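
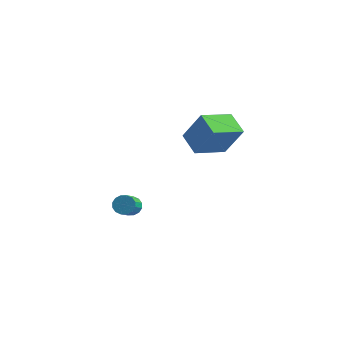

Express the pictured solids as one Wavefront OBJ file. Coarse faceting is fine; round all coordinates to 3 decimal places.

v 2.354 -0.67 3.656
v 3.427 -0.548 5.457
v 3.021 1.185 3.132
v 4.094 1.308 4.933
v 3.546 -1.288 2.987
v 4.619 -1.165 4.788
v 4.213 0.568 2.463
v 5.286 0.69 4.264
v -1.084 -0.678 -2.912
v -0.452 -0.496 -2.96
v -0.063 -1.639 -2.175
v -0.696 -1.822 -2.128
v -0.568 -0.342 -2.678
v -0.179 -1.485 -1.893
v -0.822 -0.278 -2.458
v -0.433 -1.421 -1.674
v -1.146 -0.321 -2.361
v -0.757 -1.464 -1.576
v -1.454 -0.46 -2.411
v -1.065 -1.603 -1.626
v -1.663 -0.658 -2.595
v -1.274 -1.801 -1.811
v -1.717 -0.861 -2.865
v -1.328 -2.004 -2.08
v -1.601 -1.015 -3.147
v -1.212 -2.158 -2.362
v -1.347 -1.079 -3.366
v -0.958 -2.222 -2.582
v -1.023 -1.036 -3.464
v -0.634 -2.179 -2.679
v -0.715 -0.897 -3.414
v -0.326 -2.04 -2.629
v -0.506 -0.699 -3.229
v -0.117 -1.842 -2.445
f 2 4 1
f 5 2 1
f 1 4 3
f 3 5 1
f 2 8 4
f 6 2 5
f 6 8 2
f 4 8 3
f 7 5 3
f 3 8 7
f 7 6 5
f 8 6 7
f 10 9 13
f 10 13 11
f 11 13 14
f 11 14 12
f 13 9 15
f 13 15 14
f 14 15 16
f 14 16 12
f 15 9 17
f 15 17 16
f 16 17 18
f 16 18 12
f 17 9 19
f 17 19 18
f 18 19 20
f 18 20 12
f 19 9 21
f 19 21 20
f 20 21 22
f 20 22 12
f 21 9 23
f 21 23 22
f 22 23 24
f 22 24 12
f 23 9 25
f 23 25 24
f 24 25 26
f 24 26 12
f 25 9 27
f 25 27 26
f 26 27 28
f 26 28 12
f 27 9 29
f 27 29 28
f 28 29 30
f 28 30 12
f 29 9 31
f 29 31 30
f 30 31 32
f 30 32 12
f 31 9 33
f 31 33 32
f 32 33 34
f 32 34 12
f 33 9 10
f 33 10 34
f 34 10 11
f 34 11 12



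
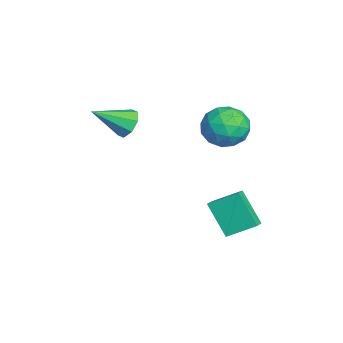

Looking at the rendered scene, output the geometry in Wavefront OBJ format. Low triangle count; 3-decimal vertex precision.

v -2.064 -1.064 1.514
v -1.218 -0.872 1.456
v -1.616 -2.716 2.586
v -1.504 -0.601 1.993
v -2.118 -0.602 2.249
v -2.701 -0.873 2.075
v -2.911 -1.256 1.572
v -2.624 -1.526 1.035
v -2.01 -1.526 0.779
v -1.427 -1.255 0.953
v -2.665 4.561 1.323
v -1.59 4.124 0.855
v -3.51 2.736 1.085
v -2.435 2.299 0.617
v -2.512 2.606 1.828
v -1.99 3.734 1.975
v -3.11 3.126 -0.035
v -2.588 4.254 0.112
v -1.865 3.237 0.016
v -1.495 2.916 1.167
v -3.605 3.944 0.773
v -3.235 3.623 1.924
v -2.053 4.502 1.11
v -3.047 2.358 0.83
v -3.092 2.538 1.542
v -2.46 2.281 1.267
v -2.288 4.273 1.768
v -1.656 4.016 1.493
v -2.198 3.124 2.065
v -3.444 2.844 0.447
v -2.812 2.587 0.172
v -2.64 4.579 0.673
v -2.008 4.322 0.398
v -2.902 3.736 -0.125
v -1.583 3.724 0.342
v -2.08 2.652 0.202
v -2.477 3.138 -0.181
v -2.17 3.801 -0.095
v -1.366 3.536 1.018
v -1.862 2.463 0.879
v -1.907 2.644 1.59
v -1.601 3.306 1.677
v -1.527 3.014 0.525
v -3.238 4.397 1.061
v -3.734 3.324 0.922
v -3.499 3.554 0.263
v -3.193 4.216 0.35
v -3.02 4.208 1.738
v -3.517 3.136 1.598
v -2.93 3.059 2.035
v -2.623 3.722 2.121
v -3.573 3.846 1.415
v 0.004 2.521 -2.636
v 0.13 3.911 -1.834
v -0.708 2.761 -2.94
v -0.582 4.151 -2.138
v 0.962 3.349 -4.222
v 1.088 4.739 -3.42
v 0.25 3.589 -4.526
v 0.376 4.979 -3.724
f 2 1 4
f 2 4 3
f 4 1 5
f 4 5 3
f 5 1 6
f 5 6 3
f 6 1 7
f 6 7 3
f 7 1 8
f 7 8 3
f 8 1 9
f 8 9 3
f 9 1 10
f 9 10 3
f 10 1 2
f 10 2 3
f 11 48 27
f 48 22 51
f 27 51 16
f 48 51 27
f 11 27 23
f 27 16 28
f 23 28 12
f 27 28 23
f 11 23 32
f 23 12 33
f 32 33 18
f 23 33 32
f 11 32 44
f 32 18 47
f 44 47 21
f 32 47 44
f 11 44 48
f 44 21 52
f 48 52 22
f 44 52 48
f 12 28 39
f 28 16 42
f 39 42 20
f 28 42 39
f 16 51 29
f 51 22 50
f 29 50 15
f 51 50 29
f 22 52 49
f 52 21 45
f 49 45 13
f 52 45 49
f 21 47 46
f 47 18 34
f 46 34 17
f 47 34 46
f 18 33 38
f 33 12 35
f 38 35 19
f 33 35 38
f 14 40 26
f 40 20 41
f 26 41 15
f 40 41 26
f 14 26 24
f 26 15 25
f 24 25 13
f 26 25 24
f 14 24 31
f 24 13 30
f 31 30 17
f 24 30 31
f 14 31 36
f 31 17 37
f 36 37 19
f 31 37 36
f 14 36 40
f 36 19 43
f 40 43 20
f 36 43 40
f 15 41 29
f 41 20 42
f 29 42 16
f 41 42 29
f 13 25 49
f 25 15 50
f 49 50 22
f 25 50 49
f 17 30 46
f 30 13 45
f 46 45 21
f 30 45 46
f 19 37 38
f 37 17 34
f 38 34 18
f 37 34 38
f 20 43 39
f 43 19 35
f 39 35 12
f 43 35 39
f 54 56 53
f 57 54 53
f 53 56 55
f 55 57 53
f 54 60 56
f 58 54 57
f 58 60 54
f 56 60 55
f 59 57 55
f 55 60 59
f 59 58 57
f 60 58 59



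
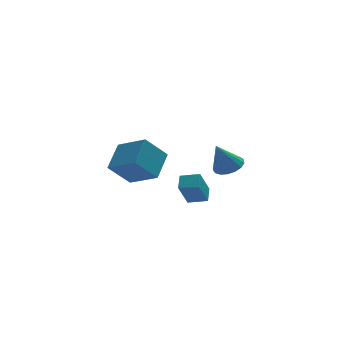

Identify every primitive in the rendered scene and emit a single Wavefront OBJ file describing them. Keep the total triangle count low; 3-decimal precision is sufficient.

v -2.856 -3.218 -3.973
v -3.469 -3.739 -2.637
v -2.574 -2.463 -3.55
v -3.187 -2.985 -2.213
v -1.973 -3.675 -3.747
v -2.586 -4.197 -2.41
v -1.691 -2.921 -3.323
v -2.304 -3.442 -1.987
v -3.151 1.47 -4.473
v -4.362 1.325 -3.176
v -4.252 2.852 -5.345
v -5.462 2.707 -4.048
v -2.278 2.773 -3.512
v -3.488 2.628 -2.215
v -3.378 4.155 -4.384
v -4.589 4.01 -3.087
v -0.448 -2.006 -2.303
v -0.018 -2.705 -2.179
v -1.152 -2.174 -0.797
v 0.22 -2.421 -2.037
v 0.305 -2.041 -1.955
v 0.217 -1.654 -1.953
v -0.023 -1.347 -2.031
v -0.361 -1.191 -2.171
v -0.718 -1.222 -2.341
v -1.014 -1.433 -2.503
v -1.18 -1.775 -2.619
v -1.178 -2.169 -2.662
v -1.01 -2.527 -2.623
v -0.712 -2.765 -2.511
v -0.354 -2.829 -2.35
f 2 4 1
f 5 2 1
f 1 4 3
f 3 5 1
f 2 8 4
f 6 2 5
f 6 8 2
f 4 8 3
f 7 5 3
f 3 8 7
f 7 6 5
f 8 6 7
f 10 12 9
f 13 10 9
f 9 12 11
f 11 13 9
f 10 16 12
f 14 10 13
f 14 16 10
f 12 16 11
f 15 13 11
f 11 16 15
f 15 14 13
f 16 14 15
f 18 17 20
f 18 20 19
f 20 17 21
f 20 21 19
f 21 17 22
f 21 22 19
f 22 17 23
f 22 23 19
f 23 17 24
f 23 24 19
f 24 17 25
f 24 25 19
f 25 17 26
f 25 26 19
f 26 17 27
f 26 27 19
f 27 17 28
f 27 28 19
f 28 17 29
f 28 29 19
f 29 17 30
f 29 30 19
f 30 17 31
f 30 31 19
f 31 17 18
f 31 18 19



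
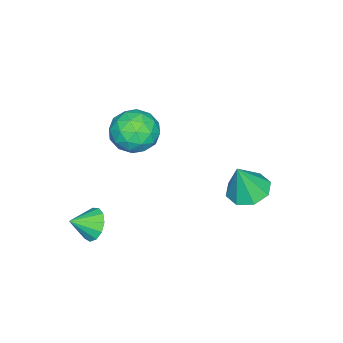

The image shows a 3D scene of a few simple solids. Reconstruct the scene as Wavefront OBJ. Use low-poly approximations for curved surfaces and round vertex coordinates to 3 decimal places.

v 0.716 -1.262 1.913
v 1.565 -1.45 2.486
v 1.175 -2.47 0.834
v 2.024 -2.658 1.407
v 1.082 -2.9 1.778
v 0.798 -2.153 2.445
v 1.942 -1.767 0.875
v 1.658 -1.02 1.542
v 2.322 -1.762 1.844
v 1.791 -2.462 2.402
v 0.949 -1.458 0.918
v 0.418 -2.158 1.476
v 1.1 -1.249 2.294
v 1.64 -2.671 1.026
v 1.086 -2.812 1.244
v 1.585 -2.923 1.58
v 0.649 -1.663 2.27
v 1.148 -1.773 2.607
v 0.865 -2.626 2.191
v 1.592 -2.147 0.713
v 2.091 -2.257 1.05
v 1.155 -0.997 1.74
v 1.654 -1.108 2.076
v 1.875 -1.294 1.129
v 2.044 -1.544 2.253
v 2.314 -2.254 1.619
v 2.266 -1.73 1.307
v 2.099 -1.291 1.699
v 1.732 -1.955 2.581
v 2.002 -2.666 1.947
v 1.448 -2.808 2.165
v 1.282 -2.368 2.557
v 2.177 -2.139 2.204
v 0.738 -1.254 1.373
v 1.008 -1.965 0.739
v 1.458 -1.552 0.763
v 1.292 -1.112 1.155
v 0.426 -1.666 1.701
v 0.696 -2.376 1.067
v 0.641 -2.629 1.621
v 0.474 -2.19 2.013
v 0.563 -1.781 1.116
v -1.595 1.463 -2.93
v -0.863 2.04 -3.054
v -1.105 1.177 -1.37
v -1.446 2.383 -2.809
v -2.116 2.187 -2.634
v -2.48 1.567 -2.634
v -2.326 0.885 -2.807
v -1.743 0.542 -3.052
v -1.073 0.739 -3.226
v -0.709 1.359 -3.227
v 2.994 -2.951 -3.084
v 3.584 -2.489 -3.3
v 3.686 -3.589 -2.556
v 3.437 -2.331 -2.916
v 3.149 -2.37 -2.587
v 2.812 -2.594 -2.415
v 2.533 -2.931 -2.455
v 2.4 -3.274 -2.695
v 2.455 -3.514 -3.059
v 2.682 -3.576 -3.431
v 3.007 -3.439 -3.692
v 3.328 -3.147 -3.761
v 3.544 -2.793 -3.614
f 1 38 17
f 38 12 41
f 17 41 6
f 38 41 17
f 1 17 13
f 17 6 18
f 13 18 2
f 17 18 13
f 1 13 22
f 13 2 23
f 22 23 8
f 13 23 22
f 1 22 34
f 22 8 37
f 34 37 11
f 22 37 34
f 1 34 38
f 34 11 42
f 38 42 12
f 34 42 38
f 2 18 29
f 18 6 32
f 29 32 10
f 18 32 29
f 6 41 19
f 41 12 40
f 19 40 5
f 41 40 19
f 12 42 39
f 42 11 35
f 39 35 3
f 42 35 39
f 11 37 36
f 37 8 24
f 36 24 7
f 37 24 36
f 8 23 28
f 23 2 25
f 28 25 9
f 23 25 28
f 4 30 16
f 30 10 31
f 16 31 5
f 30 31 16
f 4 16 14
f 16 5 15
f 14 15 3
f 16 15 14
f 4 14 21
f 14 3 20
f 21 20 7
f 14 20 21
f 4 21 26
f 21 7 27
f 26 27 9
f 21 27 26
f 4 26 30
f 26 9 33
f 30 33 10
f 26 33 30
f 5 31 19
f 31 10 32
f 19 32 6
f 31 32 19
f 3 15 39
f 15 5 40
f 39 40 12
f 15 40 39
f 7 20 36
f 20 3 35
f 36 35 11
f 20 35 36
f 9 27 28
f 27 7 24
f 28 24 8
f 27 24 28
f 10 33 29
f 33 9 25
f 29 25 2
f 33 25 29
f 44 43 46
f 44 46 45
f 46 43 47
f 46 47 45
f 47 43 48
f 47 48 45
f 48 43 49
f 48 49 45
f 49 43 50
f 49 50 45
f 50 43 51
f 50 51 45
f 51 43 52
f 51 52 45
f 52 43 44
f 52 44 45
f 54 53 56
f 54 56 55
f 56 53 57
f 56 57 55
f 57 53 58
f 57 58 55
f 58 53 59
f 58 59 55
f 59 53 60
f 59 60 55
f 60 53 61
f 60 61 55
f 61 53 62
f 61 62 55
f 62 53 63
f 62 63 55
f 63 53 64
f 63 64 55
f 64 53 65
f 64 65 55
f 65 53 54
f 65 54 55



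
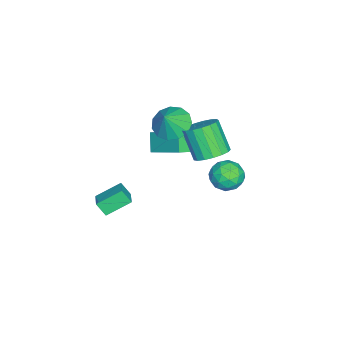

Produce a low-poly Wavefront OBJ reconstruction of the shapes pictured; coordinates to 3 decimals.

v 2.611 -1.804 1.848
v 2.55 -2.283 2.511
v 3.501 -1.477 2.165
v 3.441 -1.957 2.828
v 3.239 -2.843 1.152
v 3.179 -3.323 1.815
v 4.13 -2.517 1.469
v 4.069 -2.996 2.132
v -1.333 2.643 0.713
v -0.45 2.452 0.911
v -1.67 1.188 0.809
v -0.787 0.997 1.007
v -1.31 1.452 1.619
v -1.102 2.352 1.56
v -1.018 1.288 0.16
v -0.81 2.188 0.101
v -0.255 1.615 0.57
v -0.436 1.716 1.471
v -1.684 1.924 0.249
v -1.865 2.025 1.15
v -0.862 2.676 0.803
v -1.258 0.964 0.917
v -1.565 1.232 1.276
v -1.046 1.12 1.393
v -1.245 2.617 1.185
v -0.726 2.504 1.301
v -1.232 1.917 1.718
v -1.394 1.136 0.419
v -0.875 1.023 0.535
v -1.074 2.52 0.327
v -0.555 2.408 0.444
v -0.888 1.723 0.002
v -0.228 2.071 0.719
v -0.426 1.215 0.776
v -0.562 1.387 0.278
v -0.44 1.915 0.243
v -0.334 2.131 1.249
v -0.532 1.275 1.306
v -0.84 1.543 1.666
v -0.718 2.072 1.631
v -0.22 1.638 1.049
v -1.588 2.365 0.414
v -1.786 1.509 0.471
v -1.402 1.568 0.089
v -1.28 2.097 0.054
v -1.694 2.425 0.944
v -1.892 1.569 1.001
v -1.68 1.725 1.477
v -1.558 2.253 1.442
v -1.9 2.002 0.671
v -2.978 -2.555 1.409
v -2.258 -0.913 2.444
v -3.729 -1.948 0.97
v -3.008 -0.307 2.005
v -2.272 -2.313 0.535
v -1.551 -0.672 1.57
v -3.022 -1.707 0.096
v -2.302 -0.065 1.131
v -2.192 -1.229 3.115
v -1.467 -0.659 2.704
v -1.448 -1.391 4.205
v -1.808 -0.303 2.99
v -2.27 -0.242 3.316
v -2.708 -0.494 3.577
v -2.983 -0.979 3.693
v -3.006 -1.543 3.624
v -2.771 -2.008 3.394
v -2.353 -2.225 3.076
v -1.883 -2.126 2.77
v -1.512 -1.742 2.573
v -1.357 -1.195 2.549
v -1.623 0.937 1.75
v -0.841 0.441 1.84
v -1.515 -0.352 3.32
v -2.297 0.143 3.23
v -0.761 0.811 2.074
v -1.435 0.017 3.555
v -0.878 1.209 2.235
v -1.552 0.416 3.715
v -1.166 1.545 2.284
v -1.839 0.752 3.765
v -1.558 1.742 2.211
v -2.232 0.948 3.691
v -1.966 1.754 2.032
v -2.639 0.96 3.513
v -2.295 1.579 1.788
v -2.968 0.785 3.269
v -2.47 1.257 1.536
v -3.143 0.463 3.017
v -2.451 0.861 1.333
v -3.125 0.068 2.813
v -2.243 0.483 1.225
v -2.916 -0.31 2.705
v -1.892 0.209 1.237
v -2.566 -0.585 2.718
v -1.48 0.101 1.367
v -2.154 -0.692 2.848
v -1.101 0.185 1.584
v -1.775 -0.608 3.065
f 2 4 1
f 5 2 1
f 1 4 3
f 3 5 1
f 2 8 4
f 6 2 5
f 6 8 2
f 4 8 3
f 7 5 3
f 3 8 7
f 7 6 5
f 8 6 7
f 9 46 25
f 46 20 49
f 25 49 14
f 46 49 25
f 9 25 21
f 25 14 26
f 21 26 10
f 25 26 21
f 9 21 30
f 21 10 31
f 30 31 16
f 21 31 30
f 9 30 42
f 30 16 45
f 42 45 19
f 30 45 42
f 9 42 46
f 42 19 50
f 46 50 20
f 42 50 46
f 10 26 37
f 26 14 40
f 37 40 18
f 26 40 37
f 14 49 27
f 49 20 48
f 27 48 13
f 49 48 27
f 20 50 47
f 50 19 43
f 47 43 11
f 50 43 47
f 19 45 44
f 45 16 32
f 44 32 15
f 45 32 44
f 16 31 36
f 31 10 33
f 36 33 17
f 31 33 36
f 12 38 24
f 38 18 39
f 24 39 13
f 38 39 24
f 12 24 22
f 24 13 23
f 22 23 11
f 24 23 22
f 12 22 29
f 22 11 28
f 29 28 15
f 22 28 29
f 12 29 34
f 29 15 35
f 34 35 17
f 29 35 34
f 12 34 38
f 34 17 41
f 38 41 18
f 34 41 38
f 13 39 27
f 39 18 40
f 27 40 14
f 39 40 27
f 11 23 47
f 23 13 48
f 47 48 20
f 23 48 47
f 15 28 44
f 28 11 43
f 44 43 19
f 28 43 44
f 17 35 36
f 35 15 32
f 36 32 16
f 35 32 36
f 18 41 37
f 41 17 33
f 37 33 10
f 41 33 37
f 52 54 51
f 55 52 51
f 51 54 53
f 53 55 51
f 52 58 54
f 56 52 55
f 56 58 52
f 54 58 53
f 57 55 53
f 53 58 57
f 57 56 55
f 58 56 57
f 60 59 62
f 60 62 61
f 62 59 63
f 62 63 61
f 63 59 64
f 63 64 61
f 64 59 65
f 64 65 61
f 65 59 66
f 65 66 61
f 66 59 67
f 66 67 61
f 67 59 68
f 67 68 61
f 68 59 69
f 68 69 61
f 69 59 70
f 69 70 61
f 70 59 71
f 70 71 61
f 71 59 60
f 71 60 61
f 73 72 76
f 73 76 74
f 74 76 77
f 74 77 75
f 76 72 78
f 76 78 77
f 77 78 79
f 77 79 75
f 78 72 80
f 78 80 79
f 79 80 81
f 79 81 75
f 80 72 82
f 80 82 81
f 81 82 83
f 81 83 75
f 82 72 84
f 82 84 83
f 83 84 85
f 83 85 75
f 84 72 86
f 84 86 85
f 85 86 87
f 85 87 75
f 86 72 88
f 86 88 87
f 87 88 89
f 87 89 75
f 88 72 90
f 88 90 89
f 89 90 91
f 89 91 75
f 90 72 92
f 90 92 91
f 91 92 93
f 91 93 75
f 92 72 94
f 92 94 93
f 93 94 95
f 93 95 75
f 94 72 96
f 94 96 95
f 95 96 97
f 95 97 75
f 96 72 98
f 96 98 97
f 97 98 99
f 97 99 75
f 98 72 73
f 98 73 99
f 99 73 74
f 99 74 75



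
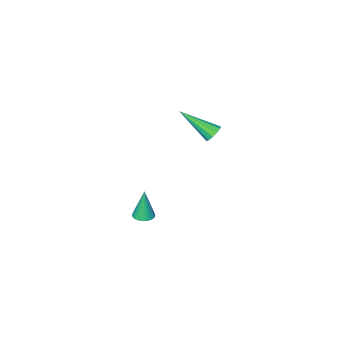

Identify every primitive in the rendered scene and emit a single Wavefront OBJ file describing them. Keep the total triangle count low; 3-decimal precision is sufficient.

v 1.165 4.047 3.327
v 1.637 4.101 3.012
v 2.175 2.573 4.593
v 1.66 4.318 3.248
v 1.525 4.45 3.508
v 1.276 4.453 3.711
v 0.992 4.328 3.792
v 0.762 4.113 3.726
v 0.661 3.878 3.533
v 0.719 3.696 3.274
v 0.918 3.626 3.033
v 1.196 3.689 2.885
v 1.464 3.866 2.877
v 3.428 1.178 -3.854
v 3.785 1.658 -3.826
v 3.332 1.142 -2.006
v 3.574 1.759 -3.835
v 3.341 1.771 -3.847
v 3.121 1.693 -3.86
v 2.947 1.536 -3.872
v 2.847 1.325 -3.881
v 2.835 1.091 -3.886
v 2.913 0.871 -3.886
v 3.07 0.697 -3.881
v 3.281 0.596 -3.872
v 3.514 0.584 -3.86
v 3.735 0.662 -3.848
v 3.908 0.819 -3.836
v 4.009 1.03 -3.826
v 4.021 1.264 -3.821
v 3.942 1.484 -3.821
f 2 1 4
f 2 4 3
f 4 1 5
f 4 5 3
f 5 1 6
f 5 6 3
f 6 1 7
f 6 7 3
f 7 1 8
f 7 8 3
f 8 1 9
f 8 9 3
f 9 1 10
f 9 10 3
f 10 1 11
f 10 11 3
f 11 1 12
f 11 12 3
f 12 1 13
f 12 13 3
f 13 1 2
f 13 2 3
f 15 14 17
f 15 17 16
f 17 14 18
f 17 18 16
f 18 14 19
f 18 19 16
f 19 14 20
f 19 20 16
f 20 14 21
f 20 21 16
f 21 14 22
f 21 22 16
f 22 14 23
f 22 23 16
f 23 14 24
f 23 24 16
f 24 14 25
f 24 25 16
f 25 14 26
f 25 26 16
f 26 14 27
f 26 27 16
f 27 14 28
f 27 28 16
f 28 14 29
f 28 29 16
f 29 14 30
f 29 30 16
f 30 14 31
f 30 31 16
f 31 14 15
f 31 15 16



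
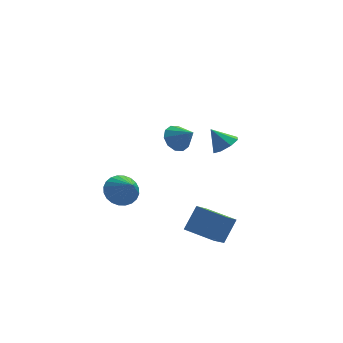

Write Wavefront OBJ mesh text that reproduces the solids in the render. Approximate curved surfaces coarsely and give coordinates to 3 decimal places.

v 3.886 -0.373 0.648
v 4.491 -0.7 1.197
v 3.154 0.093 1.732
v 4.625 -0.066 1.014
v 4.326 0.388 0.617
v 3.769 0.396 0.237
v 3.281 -0.047 0.098
v 3.148 -0.681 0.281
v 3.447 -1.135 0.678
v 4.004 -1.143 1.058
v 3.128 -3.448 -5.195
v 2.306 -4.525 -4.135
v 1.757 -2.169 -4.959
v 0.935 -3.246 -3.899
v 3.965 -2.794 -3.881
v 3.143 -3.871 -2.821
v 2.594 -1.515 -3.645
v 1.772 -2.592 -2.585
v 0.626 -2.871 3.131
v 1.257 -2.248 3.206
v 1.334 -3.689 3.989
v 0.883 -2.159 3.599
v 0.41 -2.342 3.813
v 0.021 -2.728 3.767
v -0.138 -3.168 3.478
v -0.004 -3.495 3.056
v 0.37 -3.584 2.663
v 0.843 -3.4 2.449
v 1.232 -3.015 2.495
v 1.39 -2.575 2.784
v -1.44 2.54 -4.239
v -0.946 1.953 -5.014
v -1.02 1.26 -3.001
v -0.625 2.194 -4.874
v -0.427 2.487 -4.638
v -0.384 2.789 -4.341
v -0.502 3.052 -4.029
v -0.762 3.238 -3.748
v -1.126 3.317 -3.543
v -1.538 3.278 -3.443
v -1.935 3.127 -3.465
v -2.256 2.886 -3.605
v -2.454 2.592 -3.841
v -2.497 2.291 -4.138
v -2.379 2.027 -4.45
v -2.119 1.842 -4.73
v -1.755 1.762 -4.936
v -1.343 1.802 -5.035
f 2 1 4
f 2 4 3
f 4 1 5
f 4 5 3
f 5 1 6
f 5 6 3
f 6 1 7
f 6 7 3
f 7 1 8
f 7 8 3
f 8 1 9
f 8 9 3
f 9 1 10
f 9 10 3
f 10 1 2
f 10 2 3
f 12 14 11
f 15 12 11
f 11 14 13
f 13 15 11
f 12 18 14
f 16 12 15
f 16 18 12
f 14 18 13
f 17 15 13
f 13 18 17
f 17 16 15
f 18 16 17
f 20 19 22
f 20 22 21
f 22 19 23
f 22 23 21
f 23 19 24
f 23 24 21
f 24 19 25
f 24 25 21
f 25 19 26
f 25 26 21
f 26 19 27
f 26 27 21
f 27 19 28
f 27 28 21
f 28 19 29
f 28 29 21
f 29 19 30
f 29 30 21
f 30 19 20
f 30 20 21
f 32 31 34
f 32 34 33
f 34 31 35
f 34 35 33
f 35 31 36
f 35 36 33
f 36 31 37
f 36 37 33
f 37 31 38
f 37 38 33
f 38 31 39
f 38 39 33
f 39 31 40
f 39 40 33
f 40 31 41
f 40 41 33
f 41 31 42
f 41 42 33
f 42 31 43
f 42 43 33
f 43 31 44
f 43 44 33
f 44 31 45
f 44 45 33
f 45 31 46
f 45 46 33
f 46 31 47
f 46 47 33
f 47 31 48
f 47 48 33
f 48 31 32
f 48 32 33



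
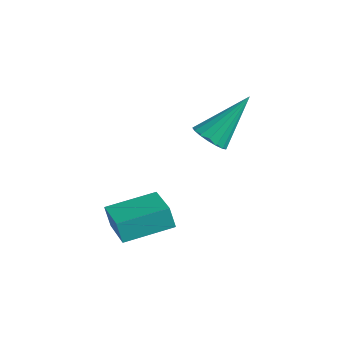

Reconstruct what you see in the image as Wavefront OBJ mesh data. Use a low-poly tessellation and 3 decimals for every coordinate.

v 1.844 -0.402 1.69
v 2.209 -0.017 1.249
v 2.156 1.042 3.21
v 1.899 0.091 1.21
v 1.577 0.086 1.281
v 1.315 -0.031 1.446
v 1.175 -0.233 1.667
v 1.188 -0.473 1.892
v 1.351 -0.698 2.072
v 1.627 -0.854 2.164
v 1.953 -0.907 2.147
v 2.253 -0.844 2.025
v 2.46 -0.68 1.827
v 2.526 -0.452 1.597
v 2.435 -0.213 1.389
v 0.746 -3.663 -1.638
v 0.493 -3.706 -0.838
v 1.405 -2.026 -1.344
v 1.153 -2.068 -0.544
v 2.127 -4.292 -1.236
v 1.875 -4.334 -0.436
v 2.787 -2.654 -0.942
v 2.534 -2.697 -0.142
f 2 1 4
f 2 4 3
f 4 1 5
f 4 5 3
f 5 1 6
f 5 6 3
f 6 1 7
f 6 7 3
f 7 1 8
f 7 8 3
f 8 1 9
f 8 9 3
f 9 1 10
f 9 10 3
f 10 1 11
f 10 11 3
f 11 1 12
f 11 12 3
f 12 1 13
f 12 13 3
f 13 1 14
f 13 14 3
f 14 1 15
f 14 15 3
f 15 1 2
f 15 2 3
f 17 19 16
f 20 17 16
f 16 19 18
f 18 20 16
f 17 23 19
f 21 17 20
f 21 23 17
f 19 23 18
f 22 20 18
f 18 23 22
f 22 21 20
f 23 21 22



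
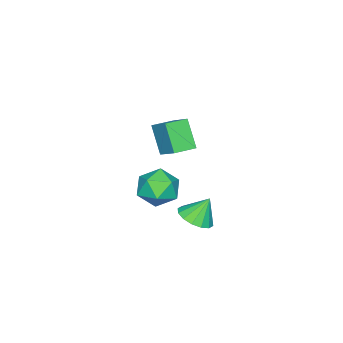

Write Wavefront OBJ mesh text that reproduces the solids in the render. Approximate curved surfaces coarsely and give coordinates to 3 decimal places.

v -2.952 -4.284 0.941
v -2.359 -3.025 1.9
v -4.162 -3.647 0.853
v -3.568 -2.388 1.812
v -2.332 -3.332 -0.692
v -1.738 -2.073 0.267
v -3.541 -2.695 -0.78
v -2.948 -1.436 0.179
v 3.471 1.355 1.366
v 4.51 0.843 1.813
v 2.47 -0.343 1.747
v 3.509 -0.855 2.194
v 2.954 0.065 2.815
v 3.573 1.114 2.579
v 3.407 -0.614 0.981
v 4.026 0.435 0.745
v 4.47 -0.374 1.574
v 4.19 0.046 2.708
v 2.79 0.454 0.852
v 2.51 0.874 1.986
v 2.421 1.791 -0.574
v 3.09 1.179 -0.064
v 1.899 2.309 0.734
v 3.355 1.642 -0.141
v 3.37 2.144 -0.334
v 3.13 2.552 -0.591
v 2.701 2.756 -0.843
v 2.197 2.702 -1.024
v 1.753 2.404 -1.083
v 1.488 1.941 -1.006
v 1.473 1.439 -0.814
v 1.712 1.031 -0.556
v 2.142 0.827 -0.304
v 2.646 0.881 -0.124
f 2 4 1
f 5 2 1
f 1 4 3
f 3 5 1
f 2 8 4
f 6 2 5
f 6 8 2
f 4 8 3
f 7 5 3
f 3 8 7
f 7 6 5
f 8 6 7
f 9 20 14
f 9 14 10
f 9 10 16
f 9 16 19
f 9 19 20
f 10 14 18
f 14 20 13
f 20 19 11
f 19 16 15
f 16 10 17
f 12 18 13
f 12 13 11
f 12 11 15
f 12 15 17
f 12 17 18
f 13 18 14
f 11 13 20
f 15 11 19
f 17 15 16
f 18 17 10
f 22 21 24
f 22 24 23
f 24 21 25
f 24 25 23
f 25 21 26
f 25 26 23
f 26 21 27
f 26 27 23
f 27 21 28
f 27 28 23
f 28 21 29
f 28 29 23
f 29 21 30
f 29 30 23
f 30 21 31
f 30 31 23
f 31 21 32
f 31 32 23
f 32 21 33
f 32 33 23
f 33 21 34
f 33 34 23
f 34 21 22
f 34 22 23



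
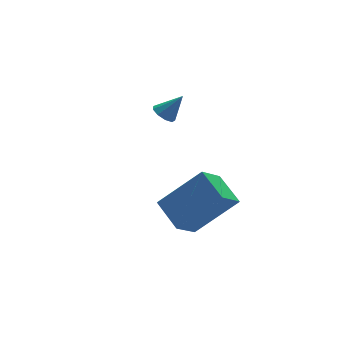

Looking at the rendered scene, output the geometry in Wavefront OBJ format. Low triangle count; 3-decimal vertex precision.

v 1.804 0.526 2.385
v 2.227 0.643 2.088
v 2.496 0.334 3.295
v 2.1 0.943 2.247
v 1.835 1.048 2.471
v 1.555 0.908 2.654
v 1.392 0.59 2.712
v 1.421 0.242 2.616
v 1.629 0.026 2.412
v 1.919 0.044 2.195
v 2.155 0.288 2.067
v -0.073 -4.618 0.1
v 1.489 -5.044 1.559
v -0.232 -3.319 0.649
v 1.33 -3.744 2.109
v 0.87 -4.136 -0.769
v 2.432 -4.561 0.691
v 0.711 -2.836 -0.219
v 2.273 -3.262 1.24
f 2 1 4
f 2 4 3
f 4 1 5
f 4 5 3
f 5 1 6
f 5 6 3
f 6 1 7
f 6 7 3
f 7 1 8
f 7 8 3
f 8 1 9
f 8 9 3
f 9 1 10
f 9 10 3
f 10 1 11
f 10 11 3
f 11 1 2
f 11 2 3
f 13 15 12
f 16 13 12
f 12 15 14
f 14 16 12
f 13 19 15
f 17 13 16
f 17 19 13
f 15 19 14
f 18 16 14
f 14 19 18
f 18 17 16
f 19 17 18



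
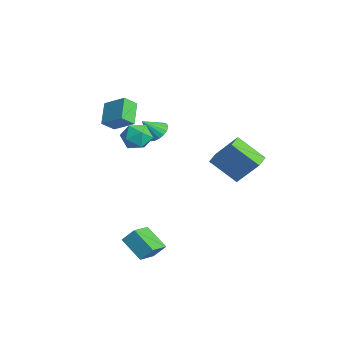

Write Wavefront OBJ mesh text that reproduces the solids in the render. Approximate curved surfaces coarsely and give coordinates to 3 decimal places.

v -2.167 0.728 1.521
v -1.795 1.223 2.027
v -2.413 -0.148 2.559
v -2.133 1.335 2.041
v -2.478 1.326 1.952
v -2.761 1.199 1.778
v -2.926 0.978 1.553
v -2.942 0.708 1.321
v -2.803 0.442 1.129
v -2.539 0.232 1.015
v -2.201 0.121 1.001
v -1.857 0.13 1.09
v -1.574 0.257 1.264
v -1.408 0.478 1.49
v -1.393 0.748 1.721
v -1.531 1.014 1.913
v 0.88 -1.519 4.528
v 1.586 -1.395 3.832
v 0.434 -2.905 3.828
v 1.14 -2.781 3.132
v 1.399 -2.981 4.076
v 1.675 -2.124 4.508
v 0.345 -2.176 3.152
v 0.621 -1.319 3.584
v 1.255 -1.801 2.981
v 1.906 -2.299 3.552
v 0.114 -2.001 4.108
v 0.765 -2.499 4.679
v 1.491 4.411 -1.069
v 0.194 3.304 0.24
v 2.449 5.323 0.652
v 1.152 4.215 1.961
v 2.208 3.605 -1.041
v 0.911 2.497 0.268
v 3.166 4.516 0.68
v 1.869 3.409 1.989
v 3.892 -2.561 -4.258
v 2.498 -3.018 -3.36
v 4.177 -1.922 -3.489
v 2.784 -2.379 -2.591
v 4.756 -3.801 -3.549
v 3.363 -4.258 -2.651
v 5.042 -3.162 -2.78
v 3.648 -3.619 -1.882
v -3.883 -1.046 3.039
v -3.881 -1.848 3.748
v -2.771 -0.283 3.901
v -2.77 -1.085 4.61
v -2.71 -1.795 2.19
v -2.709 -2.597 2.899
v -1.599 -1.032 3.052
v -1.597 -1.834 3.761
f 2 1 4
f 2 4 3
f 4 1 5
f 4 5 3
f 5 1 6
f 5 6 3
f 6 1 7
f 6 7 3
f 7 1 8
f 7 8 3
f 8 1 9
f 8 9 3
f 9 1 10
f 9 10 3
f 10 1 11
f 10 11 3
f 11 1 12
f 11 12 3
f 12 1 13
f 12 13 3
f 13 1 14
f 13 14 3
f 14 1 15
f 14 15 3
f 15 1 16
f 15 16 3
f 16 1 2
f 16 2 3
f 17 28 22
f 17 22 18
f 17 18 24
f 17 24 27
f 17 27 28
f 18 22 26
f 22 28 21
f 28 27 19
f 27 24 23
f 24 18 25
f 20 26 21
f 20 21 19
f 20 19 23
f 20 23 25
f 20 25 26
f 21 26 22
f 19 21 28
f 23 19 27
f 25 23 24
f 26 25 18
f 30 32 29
f 33 30 29
f 29 32 31
f 31 33 29
f 30 36 32
f 34 30 33
f 34 36 30
f 32 36 31
f 35 33 31
f 31 36 35
f 35 34 33
f 36 34 35
f 38 40 37
f 41 38 37
f 37 40 39
f 39 41 37
f 38 44 40
f 42 38 41
f 42 44 38
f 40 44 39
f 43 41 39
f 39 44 43
f 43 42 41
f 44 42 43
f 46 48 45
f 49 46 45
f 45 48 47
f 47 49 45
f 46 52 48
f 50 46 49
f 50 52 46
f 48 52 47
f 51 49 47
f 47 52 51
f 51 50 49
f 52 50 51



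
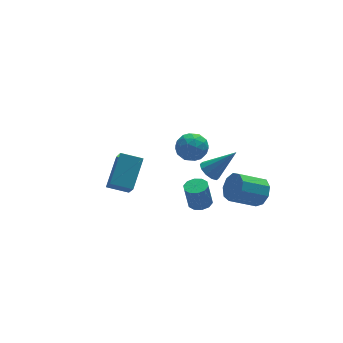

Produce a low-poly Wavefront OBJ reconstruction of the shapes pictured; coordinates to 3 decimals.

v 4.367 -3.692 0.885
v 4.762 -4.097 1.573
v 3.267 -4.073 2.443
v 2.873 -3.668 1.755
v 4.806 -3.492 1.633
v 3.311 -3.469 2.503
v 4.646 -2.981 1.344
v 3.151 -2.958 2.214
v 4.355 -2.803 0.839
v 2.86 -2.78 1.71
v 4.07 -3.04 0.357
v 2.575 -3.017 1.227
v 3.924 -3.582 0.121
v 2.429 -3.559 0.991
v 3.986 -4.175 0.243
v 2.491 -4.152 1.113
v 4.226 -4.542 0.665
v 2.731 -4.519 1.535
v 4.532 -4.511 1.19
v 3.038 -4.488 2.06
v 2.819 3.94 -0.032
v 3.653 4.177 -0.528
v 2.647 2.623 -0.952
v 3.481 2.86 -1.448
v 3.533 2.566 -0.494
v 3.639 3.38 0.074
v 2.661 3.42 -1.554
v 2.767 4.234 -0.986
v 3.555 3.856 -1.468
v 4.094 3.328 -0.813
v 2.206 3.472 -0.667
v 2.745 2.944 -0.012
v 3.251 4.174 -0.199
v 3.049 2.626 -1.281
v 3.079 2.453 -0.72
v 3.57 2.592 -1.012
v 3.243 3.706 0.155
v 3.733 3.845 -0.137
v 3.663 2.898 -0.117
v 2.567 2.955 -1.343
v 3.057 3.094 -1.635
v 2.73 4.208 -0.468
v 3.221 4.347 -0.76
v 2.637 3.902 -1.363
v 3.684 4.125 -1.043
v 3.583 3.35 -1.584
v 3.101 3.679 -1.647
v 3.163 4.158 -1.312
v 4.001 3.815 -0.658
v 3.9 3.04 -1.199
v 3.93 2.868 -0.639
v 3.993 3.346 -0.305
v 3.943 3.626 -1.211
v 2.4 3.76 -0.281
v 2.299 2.985 -0.822
v 2.307 3.454 -1.175
v 2.37 3.932 -0.841
v 2.717 3.45 0.104
v 2.616 2.675 -0.437
v 3.137 2.642 -0.168
v 3.199 3.121 0.167
v 2.357 3.174 -0.269
v -2.625 0.744 -0.386
v -2.767 -0.49 0.971
v -1.639 2.005 0.862
v -1.78 0.771 2.22
v -1.52 0.229 -0.74
v -1.661 -1.005 0.618
v -0.533 1.49 0.509
v -0.675 0.256 1.866
v 1.962 -1.309 -1.31
v 2.629 -1.238 -1.2
v 2.385 -1.2 0.259
v 1.718 -1.271 0.15
v 2.462 -0.854 -1.238
v 2.218 -0.816 0.221
v 2.104 -0.644 -1.303
v 1.86 -0.606 0.156
v 1.692 -0.688 -1.371
v 1.448 -0.65 0.088
v 1.383 -0.969 -1.415
v 1.139 -0.931 0.044
v 1.295 -1.38 -1.419
v 1.051 -1.342 0.04
v 1.462 -1.764 -1.381
v 1.218 -1.726 0.078
v 1.82 -1.974 -1.316
v 1.576 -1.936 0.143
v 2.232 -1.93 -1.248
v 1.988 -1.892 0.211
v 2.541 -1.649 -1.204
v 2.297 -1.611 0.255
v 2.083 -2.333 2.161
v 2.477 -1.823 1.914
v 3.417 -2.667 3.599
v 2.21 -1.656 2.201
v 1.894 -1.746 2.473
v 1.65 -2.061 2.626
v 1.572 -2.48 2.601
v 1.688 -2.842 2.409
v 1.955 -3.01 2.122
v 2.271 -2.919 1.85
v 2.515 -2.604 1.697
v 2.593 -2.186 1.721
f 2 1 5
f 2 5 3
f 3 5 6
f 3 6 4
f 5 1 7
f 5 7 6
f 6 7 8
f 6 8 4
f 7 1 9
f 7 9 8
f 8 9 10
f 8 10 4
f 9 1 11
f 9 11 10
f 10 11 12
f 10 12 4
f 11 1 13
f 11 13 12
f 12 13 14
f 12 14 4
f 13 1 15
f 13 15 14
f 14 15 16
f 14 16 4
f 15 1 17
f 15 17 16
f 16 17 18
f 16 18 4
f 17 1 19
f 17 19 18
f 18 19 20
f 18 20 4
f 19 1 2
f 19 2 20
f 20 2 3
f 20 3 4
f 21 58 37
f 58 32 61
f 37 61 26
f 58 61 37
f 21 37 33
f 37 26 38
f 33 38 22
f 37 38 33
f 21 33 42
f 33 22 43
f 42 43 28
f 33 43 42
f 21 42 54
f 42 28 57
f 54 57 31
f 42 57 54
f 21 54 58
f 54 31 62
f 58 62 32
f 54 62 58
f 22 38 49
f 38 26 52
f 49 52 30
f 38 52 49
f 26 61 39
f 61 32 60
f 39 60 25
f 61 60 39
f 32 62 59
f 62 31 55
f 59 55 23
f 62 55 59
f 31 57 56
f 57 28 44
f 56 44 27
f 57 44 56
f 28 43 48
f 43 22 45
f 48 45 29
f 43 45 48
f 24 50 36
f 50 30 51
f 36 51 25
f 50 51 36
f 24 36 34
f 36 25 35
f 34 35 23
f 36 35 34
f 24 34 41
f 34 23 40
f 41 40 27
f 34 40 41
f 24 41 46
f 41 27 47
f 46 47 29
f 41 47 46
f 24 46 50
f 46 29 53
f 50 53 30
f 46 53 50
f 25 51 39
f 51 30 52
f 39 52 26
f 51 52 39
f 23 35 59
f 35 25 60
f 59 60 32
f 35 60 59
f 27 40 56
f 40 23 55
f 56 55 31
f 40 55 56
f 29 47 48
f 47 27 44
f 48 44 28
f 47 44 48
f 30 53 49
f 53 29 45
f 49 45 22
f 53 45 49
f 64 66 63
f 67 64 63
f 63 66 65
f 65 67 63
f 64 70 66
f 68 64 67
f 68 70 64
f 66 70 65
f 69 67 65
f 65 70 69
f 69 68 67
f 70 68 69
f 72 71 75
f 72 75 73
f 73 75 76
f 73 76 74
f 75 71 77
f 75 77 76
f 76 77 78
f 76 78 74
f 77 71 79
f 77 79 78
f 78 79 80
f 78 80 74
f 79 71 81
f 79 81 80
f 80 81 82
f 80 82 74
f 81 71 83
f 81 83 82
f 82 83 84
f 82 84 74
f 83 71 85
f 83 85 84
f 84 85 86
f 84 86 74
f 85 71 87
f 85 87 86
f 86 87 88
f 86 88 74
f 87 71 89
f 87 89 88
f 88 89 90
f 88 90 74
f 89 71 91
f 89 91 90
f 90 91 92
f 90 92 74
f 91 71 72
f 91 72 92
f 92 72 73
f 92 73 74
f 94 93 96
f 94 96 95
f 96 93 97
f 96 97 95
f 97 93 98
f 97 98 95
f 98 93 99
f 98 99 95
f 99 93 100
f 99 100 95
f 100 93 101
f 100 101 95
f 101 93 102
f 101 102 95
f 102 93 103
f 102 103 95
f 103 93 104
f 103 104 95
f 104 93 94
f 104 94 95



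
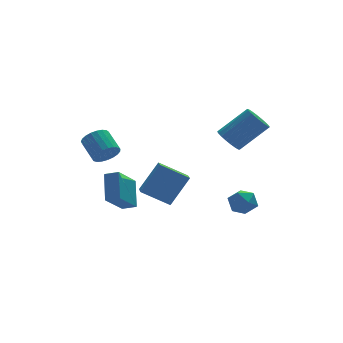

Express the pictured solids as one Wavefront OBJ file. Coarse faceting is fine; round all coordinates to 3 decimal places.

v 1.59 -2.552 -0.579
v 2.211 -2.339 -1.071
v 2.149 -3.741 -0.389
v 2.77 -3.528 -0.881
v 2.685 -3.168 -0.149
v 2.339 -2.433 -0.267
v 2.021 -3.647 -1.193
v 1.675 -2.912 -1.311
v 2.477 -3.016 -1.451
v 2.887 -2.719 -0.806
v 1.473 -3.361 -0.654
v 1.883 -3.064 -0.009
v -2.89 2.397 -2.319
v -2.46 3.614 -1.138
v -1.632 3.291 -3.699
v -1.202 4.508 -2.517
v -2.278 1.932 -2.063
v -1.848 3.149 -0.881
v -1.02 2.826 -3.442
v -0.59 4.043 -2.261
v 2.218 -1.219 2.648
v 2.731 -0.958 2.121
v 4.234 -1.16 3.486
v 3.722 -1.421 4.012
v 2.627 -0.667 2.279
v 4.13 -0.868 3.643
v 2.442 -0.485 2.51
v 3.945 -0.686 3.874
v 2.213 -0.449 2.768
v 3.716 -0.65 4.132
v 1.985 -0.565 3.002
v 3.488 -0.766 4.366
v 1.803 -0.811 3.166
v 3.306 -1.012 4.53
v 1.703 -1.137 3.228
v 3.206 -1.339 4.592
v 1.706 -1.48 3.174
v 3.209 -1.682 4.539
v 1.81 -1.772 3.017
v 3.313 -1.973 4.381
v 1.995 -1.954 2.786
v 3.498 -2.155 4.15
v 2.224 -1.99 2.528
v 3.727 -2.191 3.892
v 2.452 -1.874 2.294
v 3.955 -2.075 3.658
v 2.634 -1.628 2.13
v 4.137 -1.829 3.494
v 2.734 -1.301 2.068
v 4.237 -1.503 3.432
v -2.026 -0.237 -0.546
v -0.901 -0.019 0.995
v -1.717 0.711 -0.906
v -0.592 0.929 0.635
v -0.748 -0.969 -1.375
v 0.377 -0.751 0.166
v -0.439 -0.021 -1.735
v 0.686 0.197 -0.194
v -3.079 1.587 1.4
v -2.403 1.83 1.152
v -2.565 2.996 1.851
v -3.241 2.753 2.1
v -2.598 1.937 0.927
v -2.76 3.104 1.627
v -2.876 1.984 0.785
v -3.038 3.151 1.484
v -3.189 1.962 0.749
v -3.351 3.129 1.448
v -3.483 1.875 0.825
v -3.646 3.042 1.525
v -3.708 1.739 1.001
v -3.87 2.905 1.701
v -3.823 1.576 1.246
v -3.985 2.742 1.946
v -3.81 1.415 1.518
v -3.972 2.581 2.217
v -3.67 1.283 1.769
v -3.832 2.45 2.468
v -3.428 1.205 1.956
v -3.591 2.371 2.656
v -3.126 1.192 2.048
v -3.288 2.358 2.747
v -2.816 1.247 2.027
v -2.978 2.414 2.727
v -2.551 1.361 1.898
v -2.713 2.528 2.598
v -2.377 1.515 1.683
v -2.539 2.681 2.383
v -2.325 1.68 1.419
v -2.487 2.847 2.119
f 1 12 6
f 1 6 2
f 1 2 8
f 1 8 11
f 1 11 12
f 2 6 10
f 6 12 5
f 12 11 3
f 11 8 7
f 8 2 9
f 4 10 5
f 4 5 3
f 4 3 7
f 4 7 9
f 4 9 10
f 5 10 6
f 3 5 12
f 7 3 11
f 9 7 8
f 10 9 2
f 14 16 13
f 17 14 13
f 13 16 15
f 15 17 13
f 14 20 16
f 18 14 17
f 18 20 14
f 16 20 15
f 19 17 15
f 15 20 19
f 19 18 17
f 20 18 19
f 22 21 25
f 22 25 23
f 23 25 26
f 23 26 24
f 25 21 27
f 25 27 26
f 26 27 28
f 26 28 24
f 27 21 29
f 27 29 28
f 28 29 30
f 28 30 24
f 29 21 31
f 29 31 30
f 30 31 32
f 30 32 24
f 31 21 33
f 31 33 32
f 32 33 34
f 32 34 24
f 33 21 35
f 33 35 34
f 34 35 36
f 34 36 24
f 35 21 37
f 35 37 36
f 36 37 38
f 36 38 24
f 37 21 39
f 37 39 38
f 38 39 40
f 38 40 24
f 39 21 41
f 39 41 40
f 40 41 42
f 40 42 24
f 41 21 43
f 41 43 42
f 42 43 44
f 42 44 24
f 43 21 45
f 43 45 44
f 44 45 46
f 44 46 24
f 45 21 47
f 45 47 46
f 46 47 48
f 46 48 24
f 47 21 49
f 47 49 48
f 48 49 50
f 48 50 24
f 49 21 22
f 49 22 50
f 50 22 23
f 50 23 24
f 52 54 51
f 55 52 51
f 51 54 53
f 53 55 51
f 52 58 54
f 56 52 55
f 56 58 52
f 54 58 53
f 57 55 53
f 53 58 57
f 57 56 55
f 58 56 57
f 60 59 63
f 60 63 61
f 61 63 64
f 61 64 62
f 63 59 65
f 63 65 64
f 64 65 66
f 64 66 62
f 65 59 67
f 65 67 66
f 66 67 68
f 66 68 62
f 67 59 69
f 67 69 68
f 68 69 70
f 68 70 62
f 69 59 71
f 69 71 70
f 70 71 72
f 70 72 62
f 71 59 73
f 71 73 72
f 72 73 74
f 72 74 62
f 73 59 75
f 73 75 74
f 74 75 76
f 74 76 62
f 75 59 77
f 75 77 76
f 76 77 78
f 76 78 62
f 77 59 79
f 77 79 78
f 78 79 80
f 78 80 62
f 79 59 81
f 79 81 80
f 80 81 82
f 80 82 62
f 81 59 83
f 81 83 82
f 82 83 84
f 82 84 62
f 83 59 85
f 83 85 84
f 84 85 86
f 84 86 62
f 85 59 87
f 85 87 86
f 86 87 88
f 86 88 62
f 87 59 89
f 87 89 88
f 88 89 90
f 88 90 62
f 89 59 60
f 89 60 90
f 90 60 61
f 90 61 62



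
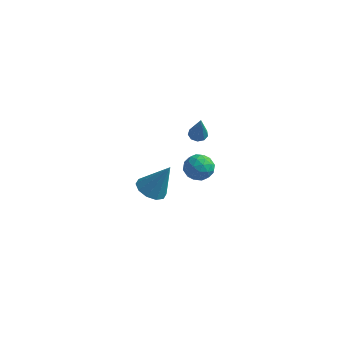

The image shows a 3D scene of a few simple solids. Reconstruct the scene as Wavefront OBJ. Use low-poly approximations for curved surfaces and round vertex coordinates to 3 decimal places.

v -0.179 3.916 -1.921
v 0.283 4.624 -2.177
v 1.037 3.236 -1.603
v 1.499 3.944 -1.859
v 1.007 3.979 -1.127
v 0.256 4.399 -1.323
v 1.064 3.461 -2.457
v 0.313 3.881 -2.653
v 1.052 4.342 -2.508
v 1.016 4.663 -1.686
v 0.304 3.197 -2.094
v 0.268 3.518 -1.272
v -0.055 4.33 -2.076
v 1.375 3.53 -1.704
v 1.086 3.551 -1.273
v 1.357 3.967 -1.423
v -0.071 4.198 -1.575
v 0.201 4.614 -1.725
v 0.626 4.235 -1.108
v 1.119 3.246 -2.055
v 1.391 3.662 -2.205
v -0.037 3.893 -2.357
v 0.234 4.309 -2.507
v 0.694 3.625 -2.672
v 0.669 4.58 -2.422
v 1.384 4.18 -2.235
v 1.128 3.896 -2.587
v 0.686 4.143 -2.702
v 0.648 4.769 -1.938
v 1.363 4.369 -1.752
v 1.074 4.39 -1.321
v 0.632 4.637 -1.437
v 1.1 4.603 -2.133
v -0.043 3.491 -2.028
v 0.672 3.091 -1.842
v 0.688 3.223 -2.343
v 0.246 3.47 -2.459
v -0.064 3.68 -1.545
v 0.651 3.28 -1.358
v 0.634 3.717 -1.078
v 0.192 3.964 -1.193
v 0.22 3.257 -1.647
v 1.553 1.983 2.414
v 1.858 2.386 2.48
v 2.007 1.377 4.026
v 1.538 2.459 2.598
v 1.225 2.308 2.629
v 1.065 2.006 2.561
v 1.134 1.693 2.424
v 1.399 1.515 2.282
v 1.736 1.556 2.203
v 1.987 1.797 2.222
v 2.036 2.125 2.332
v 1.396 -2.764 1.55
v 2.145 -2.906 1.198
v 2.244 -2.396 3.21
v 2.035 -2.402 1.143
v 1.68 -2.036 1.243
v 1.217 -1.948 1.46
v 0.822 -2.172 1.712
v 0.646 -2.622 1.902
v 0.757 -3.127 1.957
v 1.111 -3.492 1.857
v 1.574 -3.58 1.64
v 1.969 -3.356 1.388
f 1 38 17
f 38 12 41
f 17 41 6
f 38 41 17
f 1 17 13
f 17 6 18
f 13 18 2
f 17 18 13
f 1 13 22
f 13 2 23
f 22 23 8
f 13 23 22
f 1 22 34
f 22 8 37
f 34 37 11
f 22 37 34
f 1 34 38
f 34 11 42
f 38 42 12
f 34 42 38
f 2 18 29
f 18 6 32
f 29 32 10
f 18 32 29
f 6 41 19
f 41 12 40
f 19 40 5
f 41 40 19
f 12 42 39
f 42 11 35
f 39 35 3
f 42 35 39
f 11 37 36
f 37 8 24
f 36 24 7
f 37 24 36
f 8 23 28
f 23 2 25
f 28 25 9
f 23 25 28
f 4 30 16
f 30 10 31
f 16 31 5
f 30 31 16
f 4 16 14
f 16 5 15
f 14 15 3
f 16 15 14
f 4 14 21
f 14 3 20
f 21 20 7
f 14 20 21
f 4 21 26
f 21 7 27
f 26 27 9
f 21 27 26
f 4 26 30
f 26 9 33
f 30 33 10
f 26 33 30
f 5 31 19
f 31 10 32
f 19 32 6
f 31 32 19
f 3 15 39
f 15 5 40
f 39 40 12
f 15 40 39
f 7 20 36
f 20 3 35
f 36 35 11
f 20 35 36
f 9 27 28
f 27 7 24
f 28 24 8
f 27 24 28
f 10 33 29
f 33 9 25
f 29 25 2
f 33 25 29
f 44 43 46
f 44 46 45
f 46 43 47
f 46 47 45
f 47 43 48
f 47 48 45
f 48 43 49
f 48 49 45
f 49 43 50
f 49 50 45
f 50 43 51
f 50 51 45
f 51 43 52
f 51 52 45
f 52 43 53
f 52 53 45
f 53 43 44
f 53 44 45
f 55 54 57
f 55 57 56
f 57 54 58
f 57 58 56
f 58 54 59
f 58 59 56
f 59 54 60
f 59 60 56
f 60 54 61
f 60 61 56
f 61 54 62
f 61 62 56
f 62 54 63
f 62 63 56
f 63 54 64
f 63 64 56
f 64 54 65
f 64 65 56
f 65 54 55
f 65 55 56



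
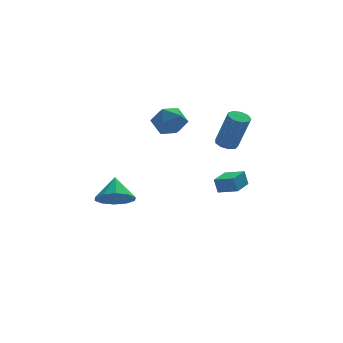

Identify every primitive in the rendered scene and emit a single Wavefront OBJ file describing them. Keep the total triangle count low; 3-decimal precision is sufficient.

v -1.808 0.898 -1.783
v -1.111 1.404 -2.401
v -1.592 1.902 -0.717
v -1.705 1.655 -2.517
v -2.338 1.616 -2.353
v -2.769 1.303 -1.971
v -2.832 0.835 -1.517
v -2.504 0.391 -1.164
v -1.91 0.141 -1.048
v -1.277 0.179 -1.212
v -0.846 0.492 -1.594
v -0.783 0.96 -2.048
v 2.912 -4.763 0.742
v 2.757 -4.609 1.532
v 2.115 -4.122 0.461
v 1.96 -3.969 1.252
v 3.72 -3.771 0.708
v 3.565 -3.618 1.499
v 2.923 -3.131 0.428
v 2.768 -2.977 1.218
v 3.643 -0.132 1.949
v 3.985 -0.592 1.741
v 4.48 -1.128 3.742
v 4.137 -0.668 3.951
v 4.216 -0.246 1.777
v 4.711 -0.783 3.778
v 4.179 0.153 1.893
v 4.674 -0.384 3.894
v 3.891 0.419 2.036
v 4.386 -0.118 4.037
v 3.487 0.427 2.138
v 3.981 -0.109 4.139
v 3.155 0.174 2.152
v 3.65 -0.363 4.153
v 3.052 -0.222 2.071
v 3.547 -0.759 4.072
v 3.225 -0.576 1.934
v 3.72 -1.112 3.935
v 3.593 -0.722 1.803
v 4.088 -1.258 3.804
v 1.108 3.474 3.042
v 1.93 3.431 2.44
v 0.89 1.849 2.86
v 1.712 1.806 2.258
v 1.819 2 3.253
v 1.954 3.005 3.366
v 0.866 2.275 1.934
v 1.001 3.28 2.047
v 1.78 2.69 1.755
v 2.369 2.52 2.57
v 0.451 2.76 2.73
v 1.04 2.59 3.545
f 2 1 4
f 2 4 3
f 4 1 5
f 4 5 3
f 5 1 6
f 5 6 3
f 6 1 7
f 6 7 3
f 7 1 8
f 7 8 3
f 8 1 9
f 8 9 3
f 9 1 10
f 9 10 3
f 10 1 11
f 10 11 3
f 11 1 12
f 11 12 3
f 12 1 2
f 12 2 3
f 14 16 13
f 17 14 13
f 13 16 15
f 15 17 13
f 14 20 16
f 18 14 17
f 18 20 14
f 16 20 15
f 19 17 15
f 15 20 19
f 19 18 17
f 20 18 19
f 22 21 25
f 22 25 23
f 23 25 26
f 23 26 24
f 25 21 27
f 25 27 26
f 26 27 28
f 26 28 24
f 27 21 29
f 27 29 28
f 28 29 30
f 28 30 24
f 29 21 31
f 29 31 30
f 30 31 32
f 30 32 24
f 31 21 33
f 31 33 32
f 32 33 34
f 32 34 24
f 33 21 35
f 33 35 34
f 34 35 36
f 34 36 24
f 35 21 37
f 35 37 36
f 36 37 38
f 36 38 24
f 37 21 39
f 37 39 38
f 38 39 40
f 38 40 24
f 39 21 22
f 39 22 40
f 40 22 23
f 40 23 24
f 41 52 46
f 41 46 42
f 41 42 48
f 41 48 51
f 41 51 52
f 42 46 50
f 46 52 45
f 52 51 43
f 51 48 47
f 48 42 49
f 44 50 45
f 44 45 43
f 44 43 47
f 44 47 49
f 44 49 50
f 45 50 46
f 43 45 52
f 47 43 51
f 49 47 48
f 50 49 42



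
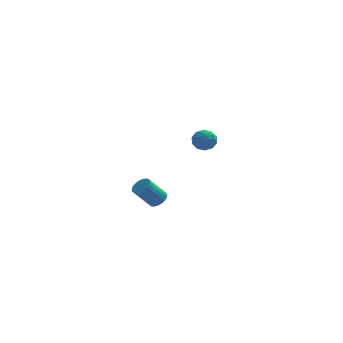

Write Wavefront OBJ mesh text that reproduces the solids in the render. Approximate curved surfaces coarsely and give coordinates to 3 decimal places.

v 3.872 2.919 -3.354
v 4.316 2.455 -3.463
v 3.344 2.265 -2.717
v 3.788 1.801 -2.826
v 3.948 2.331 -2.482
v 4.274 2.735 -2.876
v 3.386 1.985 -3.304
v 3.712 2.389 -3.698
v 4.016 1.878 -3.432
v 4.364 2.091 -2.924
v 3.296 2.629 -3.256
v 3.644 2.842 -2.748
v 4.14 2.745 -3.464
v 3.52 1.975 -2.716
v 3.614 2.287 -2.514
v 3.875 2.014 -2.578
v 4.116 2.909 -3.119
v 4.377 2.637 -3.183
v 4.161 2.563 -2.607
v 3.283 2.083 -2.997
v 3.544 1.811 -3.061
v 3.785 2.706 -3.602
v 4.046 2.433 -3.666
v 3.499 2.157 -3.573
v 4.225 2.132 -3.51
v 3.915 1.748 -3.136
v 3.678 1.856 -3.417
v 3.87 2.094 -3.648
v 4.429 2.258 -3.212
v 4.119 1.873 -2.837
v 4.213 2.185 -2.635
v 4.405 2.423 -2.867
v 4.253 1.919 -3.194
v 3.541 2.847 -3.343
v 3.231 2.462 -2.968
v 3.255 2.297 -3.313
v 3.447 2.535 -3.545
v 3.745 2.972 -3.044
v 3.435 2.588 -2.67
v 3.79 2.626 -2.532
v 3.982 2.864 -2.763
v 3.407 2.801 -2.986
v 2.03 -3.835 -3.93
v 2.253 -3.487 -3.648
v 1.533 -3.818 -2.669
v 1.31 -4.165 -2.95
v 2.094 -3.381 -3.73
v 1.374 -3.712 -2.75
v 1.924 -3.353 -3.846
v 1.204 -3.684 -2.866
v 1.772 -3.409 -3.976
v 1.052 -3.74 -2.996
v 1.664 -3.538 -4.099
v 0.944 -3.869 -3.119
v 1.62 -3.719 -4.192
v 0.9 -4.05 -3.212
v 1.647 -3.919 -4.24
v 0.927 -4.25 -3.26
v 1.74 -4.105 -4.234
v 1.02 -4.436 -3.255
v 1.883 -4.244 -4.176
v 1.163 -4.575 -3.196
v 2.052 -4.313 -4.075
v 1.332 -4.643 -3.096
v 2.217 -4.298 -3.949
v 1.496 -4.629 -2.97
v 2.349 -4.204 -3.82
v 1.629 -4.534 -2.84
v 2.426 -4.045 -3.71
v 1.706 -4.376 -2.73
v 2.435 -3.851 -3.637
v 1.715 -4.181 -2.658
v 2.374 -3.653 -3.616
v 1.654 -3.984 -2.636
f 1 38 17
f 38 12 41
f 17 41 6
f 38 41 17
f 1 17 13
f 17 6 18
f 13 18 2
f 17 18 13
f 1 13 22
f 13 2 23
f 22 23 8
f 13 23 22
f 1 22 34
f 22 8 37
f 34 37 11
f 22 37 34
f 1 34 38
f 34 11 42
f 38 42 12
f 34 42 38
f 2 18 29
f 18 6 32
f 29 32 10
f 18 32 29
f 6 41 19
f 41 12 40
f 19 40 5
f 41 40 19
f 12 42 39
f 42 11 35
f 39 35 3
f 42 35 39
f 11 37 36
f 37 8 24
f 36 24 7
f 37 24 36
f 8 23 28
f 23 2 25
f 28 25 9
f 23 25 28
f 4 30 16
f 30 10 31
f 16 31 5
f 30 31 16
f 4 16 14
f 16 5 15
f 14 15 3
f 16 15 14
f 4 14 21
f 14 3 20
f 21 20 7
f 14 20 21
f 4 21 26
f 21 7 27
f 26 27 9
f 21 27 26
f 4 26 30
f 26 9 33
f 30 33 10
f 26 33 30
f 5 31 19
f 31 10 32
f 19 32 6
f 31 32 19
f 3 15 39
f 15 5 40
f 39 40 12
f 15 40 39
f 7 20 36
f 20 3 35
f 36 35 11
f 20 35 36
f 9 27 28
f 27 7 24
f 28 24 8
f 27 24 28
f 10 33 29
f 33 9 25
f 29 25 2
f 33 25 29
f 44 43 47
f 44 47 45
f 45 47 48
f 45 48 46
f 47 43 49
f 47 49 48
f 48 49 50
f 48 50 46
f 49 43 51
f 49 51 50
f 50 51 52
f 50 52 46
f 51 43 53
f 51 53 52
f 52 53 54
f 52 54 46
f 53 43 55
f 53 55 54
f 54 55 56
f 54 56 46
f 55 43 57
f 55 57 56
f 56 57 58
f 56 58 46
f 57 43 59
f 57 59 58
f 58 59 60
f 58 60 46
f 59 43 61
f 59 61 60
f 60 61 62
f 60 62 46
f 61 43 63
f 61 63 62
f 62 63 64
f 62 64 46
f 63 43 65
f 63 65 64
f 64 65 66
f 64 66 46
f 65 43 67
f 65 67 66
f 66 67 68
f 66 68 46
f 67 43 69
f 67 69 68
f 68 69 70
f 68 70 46
f 69 43 71
f 69 71 70
f 70 71 72
f 70 72 46
f 71 43 73
f 71 73 72
f 72 73 74
f 72 74 46
f 73 43 44
f 73 44 74
f 74 44 45
f 74 45 46



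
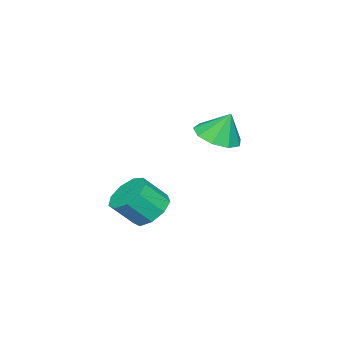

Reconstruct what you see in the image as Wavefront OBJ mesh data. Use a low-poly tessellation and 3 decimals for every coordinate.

v 0.257 -0.861 -3.331
v 0.647 -1.371 -3.919
v 1.234 -2.008 -2.976
v 0.843 -1.499 -2.389
v 0.985 -0.894 -3.806
v 1.571 -1.531 -2.864
v 0.982 -0.402 -3.472
v 1.568 -1.039 -2.529
v 0.64 -0.125 -3.072
v 1.226 -0.762 -2.129
v 0.118 -0.192 -2.793
v 0.705 -0.829 -1.85
v -0.338 -0.573 -2.766
v 0.248 -1.21 -1.823
v -0.517 -1.089 -3.004
v 0.07 -1.726 -2.061
v -0.333 -1.498 -3.395
v 0.254 -2.135 -2.452
v 0.127 -1.61 -3.756
v 0.713 -2.247 -2.813
v -3.413 -0.343 -0.932
v -2.509 -0.051 -0.95
v -3.547 0.143 0.212
v -2.897 0.411 -1.192
v -3.526 0.521 -1.312
v -4.102 0.227 -1.254
v -4.356 -0.334 -1.046
v -4.169 -0.899 -0.784
v -3.628 -1.203 -0.592
v -2.986 -1.105 -0.559
v -2.545 -0.65 -0.7
f 2 1 5
f 2 5 3
f 3 5 6
f 3 6 4
f 5 1 7
f 5 7 6
f 6 7 8
f 6 8 4
f 7 1 9
f 7 9 8
f 8 9 10
f 8 10 4
f 9 1 11
f 9 11 10
f 10 11 12
f 10 12 4
f 11 1 13
f 11 13 12
f 12 13 14
f 12 14 4
f 13 1 15
f 13 15 14
f 14 15 16
f 14 16 4
f 15 1 17
f 15 17 16
f 16 17 18
f 16 18 4
f 17 1 19
f 17 19 18
f 18 19 20
f 18 20 4
f 19 1 2
f 19 2 20
f 20 2 3
f 20 3 4
f 22 21 24
f 22 24 23
f 24 21 25
f 24 25 23
f 25 21 26
f 25 26 23
f 26 21 27
f 26 27 23
f 27 21 28
f 27 28 23
f 28 21 29
f 28 29 23
f 29 21 30
f 29 30 23
f 30 21 31
f 30 31 23
f 31 21 22
f 31 22 23



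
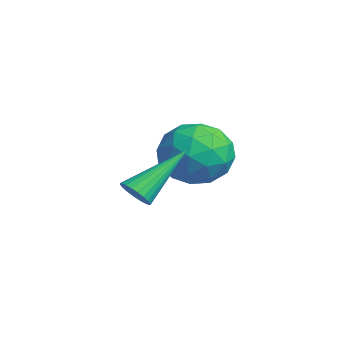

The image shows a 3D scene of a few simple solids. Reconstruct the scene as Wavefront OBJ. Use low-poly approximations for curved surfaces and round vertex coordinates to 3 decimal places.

v 2.419 -0.264 -1.619
v 2.772 -0.467 -1.235
v 1.941 1.404 -0.301
v 2.905 -0.337 -1.351
v 2.963 -0.197 -1.508
v 2.939 -0.067 -1.682
v 2.835 0.034 -1.846
v 2.668 0.088 -1.976
v 2.463 0.089 -2.051
v 2.251 0.037 -2.061
v 2.065 -0.062 -2.004
v 1.933 -0.191 -1.888
v 1.874 -0.332 -1.731
v 1.899 -0.462 -1.557
v 2.002 -0.562 -1.393
v 2.169 -0.617 -1.263
v 2.374 -0.618 -1.188
v 2.586 -0.566 -1.178
v -1.797 2.561 -1.519
v -1.076 3.383 -0.955
v -0.184 1.617 -2.205
v 0.537 2.439 -1.641
v -0.119 1.638 -0.976
v -1.115 2.221 -0.553
v -0.145 2.779 -2.607
v -1.141 3.362 -2.184
v -0.055 3.518 -1.628
v -0.039 2.813 -0.62
v -1.221 2.187 -2.54
v -1.205 1.482 -1.532
v -1.578 3.055 -1.177
v 0.318 1.945 -1.983
v -0.067 1.474 -1.592
v 0.356 1.958 -1.261
v -1.601 2.372 -0.94
v -1.178 2.855 -0.609
v -0.615 1.829 -0.621
v -0.082 2.145 -2.551
v 0.341 2.628 -2.22
v -1.616 3.042 -1.899
v -1.193 3.526 -1.568
v -0.645 3.171 -2.539
v -0.554 3.617 -1.241
v 0.394 3.062 -1.644
v -0.007 3.262 -2.212
v -0.592 3.605 -1.963
v -0.545 3.203 -0.648
v 0.403 2.648 -1.052
v 0.018 2.177 -0.661
v -0.568 2.52 -0.412
v 0.056 3.282 -1.044
v -1.663 2.352 -2.108
v -0.715 1.797 -2.512
v -0.692 2.48 -2.748
v -1.278 2.823 -2.499
v -1.654 1.938 -1.516
v -0.706 1.383 -1.919
v -0.668 1.395 -1.197
v -1.253 1.738 -0.948
v -1.316 1.718 -2.116
f 2 1 4
f 2 4 3
f 4 1 5
f 4 5 3
f 5 1 6
f 5 6 3
f 6 1 7
f 6 7 3
f 7 1 8
f 7 8 3
f 8 1 9
f 8 9 3
f 9 1 10
f 9 10 3
f 10 1 11
f 10 11 3
f 11 1 12
f 11 12 3
f 12 1 13
f 12 13 3
f 13 1 14
f 13 14 3
f 14 1 15
f 14 15 3
f 15 1 16
f 15 16 3
f 16 1 17
f 16 17 3
f 17 1 18
f 17 18 3
f 18 1 2
f 18 2 3
f 19 56 35
f 56 30 59
f 35 59 24
f 56 59 35
f 19 35 31
f 35 24 36
f 31 36 20
f 35 36 31
f 19 31 40
f 31 20 41
f 40 41 26
f 31 41 40
f 19 40 52
f 40 26 55
f 52 55 29
f 40 55 52
f 19 52 56
f 52 29 60
f 56 60 30
f 52 60 56
f 20 36 47
f 36 24 50
f 47 50 28
f 36 50 47
f 24 59 37
f 59 30 58
f 37 58 23
f 59 58 37
f 30 60 57
f 60 29 53
f 57 53 21
f 60 53 57
f 29 55 54
f 55 26 42
f 54 42 25
f 55 42 54
f 26 41 46
f 41 20 43
f 46 43 27
f 41 43 46
f 22 48 34
f 48 28 49
f 34 49 23
f 48 49 34
f 22 34 32
f 34 23 33
f 32 33 21
f 34 33 32
f 22 32 39
f 32 21 38
f 39 38 25
f 32 38 39
f 22 39 44
f 39 25 45
f 44 45 27
f 39 45 44
f 22 44 48
f 44 27 51
f 48 51 28
f 44 51 48
f 23 49 37
f 49 28 50
f 37 50 24
f 49 50 37
f 21 33 57
f 33 23 58
f 57 58 30
f 33 58 57
f 25 38 54
f 38 21 53
f 54 53 29
f 38 53 54
f 27 45 46
f 45 25 42
f 46 42 26
f 45 42 46
f 28 51 47
f 51 27 43
f 47 43 20
f 51 43 47



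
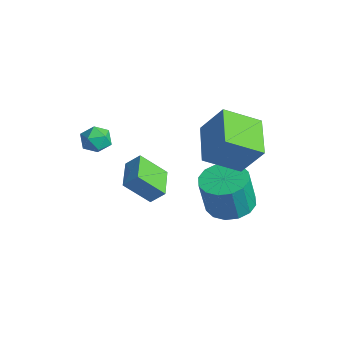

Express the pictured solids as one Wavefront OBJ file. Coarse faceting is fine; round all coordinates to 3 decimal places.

v 0.301 1.077 -4.465
v 1.341 1.362 -4.416
v 1.359 0.989 -2.645
v 0.319 0.703 -2.695
v 1.057 1.833 -4.314
v 1.075 1.459 -2.543
v 0.57 2.101 -4.252
v 0.588 1.727 -2.481
v 0.011 2.094 -4.248
v 0.029 1.721 -2.477
v -0.47 1.815 -4.302
v -0.452 1.442 -2.531
v -0.745 1.338 -4.4
v -0.727 0.965 -2.629
v -0.739 0.791 -4.515
v -0.721 0.418 -2.744
v -0.455 0.321 -4.617
v -0.437 -0.053 -2.846
v 0.032 0.053 -4.679
v 0.05 -0.321 -2.908
v 0.591 0.059 -4.683
v 0.609 -0.314 -2.912
v 1.072 0.338 -4.629
v 1.09 -0.035 -2.858
v 1.347 0.815 -4.531
v 1.365 0.442 -2.76
v -1.902 -3.36 0.473
v -1.399 -3.509 -0.013
v -2.281 -4.451 0.413
v -1.778 -4.6 -0.073
v -1.593 -4.467 0.605
v -1.358 -3.793 0.642
v -2.322 -4.167 -0.242
v -2.087 -3.493 -0.205
v -1.658 -4.008 -0.455
v -1.208 -4.193 0.069
v -2.472 -3.767 0.331
v -2.022 -3.952 0.855
v 0.061 1.548 -0.691
v -0.486 0.051 0.229
v 0.807 2.153 0.735
v 0.261 0.656 1.656
v 1.719 0.644 -1.176
v 1.173 -0.853 -0.255
v 2.466 1.249 0.251
v 1.919 -0.248 1.171
v -1.129 -1.917 -4.145
v -1.651 -2.91 -3.018
v -2.391 -1.1 -4.011
v -2.913 -2.093 -2.884
v -0.747 -1.427 -3.536
v -1.269 -2.42 -2.409
v -2.009 -0.61 -3.402
v -2.531 -1.603 -2.275
f 2 1 5
f 2 5 3
f 3 5 6
f 3 6 4
f 5 1 7
f 5 7 6
f 6 7 8
f 6 8 4
f 7 1 9
f 7 9 8
f 8 9 10
f 8 10 4
f 9 1 11
f 9 11 10
f 10 11 12
f 10 12 4
f 11 1 13
f 11 13 12
f 12 13 14
f 12 14 4
f 13 1 15
f 13 15 14
f 14 15 16
f 14 16 4
f 15 1 17
f 15 17 16
f 16 17 18
f 16 18 4
f 17 1 19
f 17 19 18
f 18 19 20
f 18 20 4
f 19 1 21
f 19 21 20
f 20 21 22
f 20 22 4
f 21 1 23
f 21 23 22
f 22 23 24
f 22 24 4
f 23 1 25
f 23 25 24
f 24 25 26
f 24 26 4
f 25 1 2
f 25 2 26
f 26 2 3
f 26 3 4
f 27 38 32
f 27 32 28
f 27 28 34
f 27 34 37
f 27 37 38
f 28 32 36
f 32 38 31
f 38 37 29
f 37 34 33
f 34 28 35
f 30 36 31
f 30 31 29
f 30 29 33
f 30 33 35
f 30 35 36
f 31 36 32
f 29 31 38
f 33 29 37
f 35 33 34
f 36 35 28
f 40 42 39
f 43 40 39
f 39 42 41
f 41 43 39
f 40 46 42
f 44 40 43
f 44 46 40
f 42 46 41
f 45 43 41
f 41 46 45
f 45 44 43
f 46 44 45
f 48 50 47
f 51 48 47
f 47 50 49
f 49 51 47
f 48 54 50
f 52 48 51
f 52 54 48
f 50 54 49
f 53 51 49
f 49 54 53
f 53 52 51
f 54 52 53



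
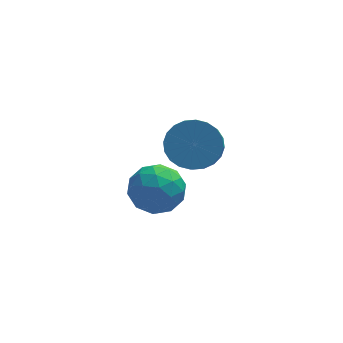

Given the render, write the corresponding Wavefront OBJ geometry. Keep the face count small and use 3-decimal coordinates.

v -0.009 -1.292 -0.311
v 0.993 -1.482 -0.35
v 0.79 -2.779 0.792
v -0.211 -2.588 0.831
v 0.975 -1.218 -0.053
v 0.773 -2.515 1.089
v 0.808 -0.965 0.205
v 0.606 -2.261 1.347
v 0.517 -0.761 0.384
v 0.314 -2.058 1.526
v 0.145 -0.639 0.457
v -0.057 -1.936 1.6
v -0.25 -0.616 0.414
v -0.452 -1.912 1.556
v -0.608 -0.695 0.26
v -0.81 -1.992 1.402
v -0.875 -0.866 0.019
v -1.077 -2.163 1.161
v -1.01 -1.101 -0.272
v -1.213 -2.398 0.87
v -0.993 -1.365 -0.569
v -1.195 -2.662 0.573
v -0.826 -1.619 -0.827
v -1.028 -2.915 0.315
v -0.534 -1.822 -1.006
v -0.737 -3.119 0.136
v -0.163 -1.944 -1.08
v -0.365 -3.241 0.063
v 0.232 -1.968 -1.036
v 0.03 -3.264 0.106
v 0.59 -1.888 -0.882
v 0.388 -3.185 0.26
v 0.857 -1.717 -0.641
v 0.655 -3.014 0.501
v -1.361 0.113 -3.969
v -0.398 -0.405 -3.704
v -2.242 -0.895 -2.736
v -1.279 -1.413 -2.471
v -1.427 -0.33 -2.204
v -0.882 0.293 -2.966
v -1.758 -1.593 -3.474
v -1.213 -0.97 -4.236
v -0.643 -1.46 -3.398
v -0.439 -0.679 -2.614
v -2.201 -0.621 -3.826
v -1.997 0.16 -3.042
v -0.802 -0.057 -3.945
v -1.838 -1.243 -2.495
v -1.925 -0.606 -2.338
v -1.359 -0.911 -2.183
v -1.086 0.353 -3.511
v -0.52 0.048 -3.356
v -1.125 0.092 -2.474
v -2.12 -1.348 -3.084
v -1.554 -1.653 -2.929
v -1.281 -0.389 -4.257
v -0.715 -0.694 -4.102
v -1.515 -1.392 -3.966
v -0.38 -0.982 -3.61
v -0.898 -1.575 -2.885
v -1.18 -1.68 -3.474
v -0.86 -1.314 -3.922
v -0.26 -0.523 -3.149
v -0.778 -1.116 -2.424
v -0.865 -0.479 -2.267
v -0.544 -0.113 -2.715
v -0.404 -1.143 -2.969
v -1.862 -0.184 -4.016
v -2.38 -0.777 -3.291
v -2.096 -1.187 -3.725
v -1.775 -0.821 -4.173
v -1.742 0.275 -3.555
v -2.26 -0.318 -2.83
v -1.78 0.014 -2.518
v -1.46 0.38 -2.966
v -2.236 -0.157 -3.471
f 2 1 5
f 2 5 3
f 3 5 6
f 3 6 4
f 5 1 7
f 5 7 6
f 6 7 8
f 6 8 4
f 7 1 9
f 7 9 8
f 8 9 10
f 8 10 4
f 9 1 11
f 9 11 10
f 10 11 12
f 10 12 4
f 11 1 13
f 11 13 12
f 12 13 14
f 12 14 4
f 13 1 15
f 13 15 14
f 14 15 16
f 14 16 4
f 15 1 17
f 15 17 16
f 16 17 18
f 16 18 4
f 17 1 19
f 17 19 18
f 18 19 20
f 18 20 4
f 19 1 21
f 19 21 20
f 20 21 22
f 20 22 4
f 21 1 23
f 21 23 22
f 22 23 24
f 22 24 4
f 23 1 25
f 23 25 24
f 24 25 26
f 24 26 4
f 25 1 27
f 25 27 26
f 26 27 28
f 26 28 4
f 27 1 29
f 27 29 28
f 28 29 30
f 28 30 4
f 29 1 31
f 29 31 30
f 30 31 32
f 30 32 4
f 31 1 33
f 31 33 32
f 32 33 34
f 32 34 4
f 33 1 2
f 33 2 34
f 34 2 3
f 34 3 4
f 35 72 51
f 72 46 75
f 51 75 40
f 72 75 51
f 35 51 47
f 51 40 52
f 47 52 36
f 51 52 47
f 35 47 56
f 47 36 57
f 56 57 42
f 47 57 56
f 35 56 68
f 56 42 71
f 68 71 45
f 56 71 68
f 35 68 72
f 68 45 76
f 72 76 46
f 68 76 72
f 36 52 63
f 52 40 66
f 63 66 44
f 52 66 63
f 40 75 53
f 75 46 74
f 53 74 39
f 75 74 53
f 46 76 73
f 76 45 69
f 73 69 37
f 76 69 73
f 45 71 70
f 71 42 58
f 70 58 41
f 71 58 70
f 42 57 62
f 57 36 59
f 62 59 43
f 57 59 62
f 38 64 50
f 64 44 65
f 50 65 39
f 64 65 50
f 38 50 48
f 50 39 49
f 48 49 37
f 50 49 48
f 38 48 55
f 48 37 54
f 55 54 41
f 48 54 55
f 38 55 60
f 55 41 61
f 60 61 43
f 55 61 60
f 38 60 64
f 60 43 67
f 64 67 44
f 60 67 64
f 39 65 53
f 65 44 66
f 53 66 40
f 65 66 53
f 37 49 73
f 49 39 74
f 73 74 46
f 49 74 73
f 41 54 70
f 54 37 69
f 70 69 45
f 54 69 70
f 43 61 62
f 61 41 58
f 62 58 42
f 61 58 62
f 44 67 63
f 67 43 59
f 63 59 36
f 67 59 63



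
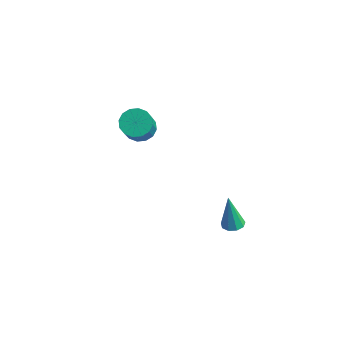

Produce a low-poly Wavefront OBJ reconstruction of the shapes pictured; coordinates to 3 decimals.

v -2.033 2.618 0.31
v -1.66 3.214 0.509
v -0.795 2.118 2.169
v -1.167 1.522 1.97
v -1.988 3.237 0.695
v -1.123 2.141 2.356
v -2.328 3.094 0.778
v -1.463 1.998 2.438
v -2.589 2.824 0.735
v -1.723 1.728 2.396
v -2.701 2.498 0.579
v -1.835 1.402 2.24
v -2.633 2.205 0.35
v -1.768 1.109 2.011
v -2.405 2.022 0.111
v -1.54 0.926 1.771
v -2.077 1.999 -0.076
v -1.212 0.903 1.585
v -1.737 2.142 -0.158
v -0.872 1.046 1.502
v -1.477 2.412 -0.116
v -0.611 1.316 1.545
v -1.365 2.738 0.04
v -0.499 1.642 1.701
v -1.432 3.031 0.269
v -0.567 1.935 1.93
v 2.254 3.987 -4.668
v 2.592 4.403 -4.604
v 1.966 3.953 -2.932
v 2.248 4.526 -4.659
v 1.907 4.397 -4.718
v 1.729 4.076 -4.754
v 1.796 3.712 -4.749
v 2.078 3.478 -4.707
v 2.443 3.481 -4.646
v 2.719 3.721 -4.596
v 2.778 4.085 -4.579
f 2 1 5
f 2 5 3
f 3 5 6
f 3 6 4
f 5 1 7
f 5 7 6
f 6 7 8
f 6 8 4
f 7 1 9
f 7 9 8
f 8 9 10
f 8 10 4
f 9 1 11
f 9 11 10
f 10 11 12
f 10 12 4
f 11 1 13
f 11 13 12
f 12 13 14
f 12 14 4
f 13 1 15
f 13 15 14
f 14 15 16
f 14 16 4
f 15 1 17
f 15 17 16
f 16 17 18
f 16 18 4
f 17 1 19
f 17 19 18
f 18 19 20
f 18 20 4
f 19 1 21
f 19 21 20
f 20 21 22
f 20 22 4
f 21 1 23
f 21 23 22
f 22 23 24
f 22 24 4
f 23 1 25
f 23 25 24
f 24 25 26
f 24 26 4
f 25 1 2
f 25 2 26
f 26 2 3
f 26 3 4
f 28 27 30
f 28 30 29
f 30 27 31
f 30 31 29
f 31 27 32
f 31 32 29
f 32 27 33
f 32 33 29
f 33 27 34
f 33 34 29
f 34 27 35
f 34 35 29
f 35 27 36
f 35 36 29
f 36 27 37
f 36 37 29
f 37 27 28
f 37 28 29



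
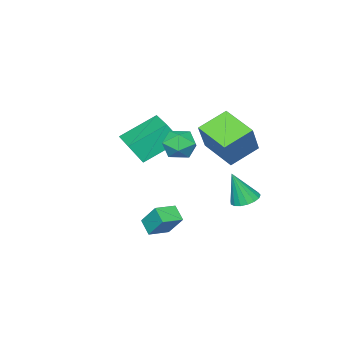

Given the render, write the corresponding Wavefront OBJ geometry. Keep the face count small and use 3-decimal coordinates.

v -0.567 0.878 0.962
v 0.092 0.839 1.581
v -1.232 -0.259 1.599
v -0.573 -0.298 2.218
v -1.151 0.398 2.215
v -0.74 1.101 1.822
v -0.4 -0.521 1.358
v 0.011 0.182 0.965
v 0.195 -0.025 1.825
v -0.269 0.542 2.355
v -0.871 0.038 0.825
v -1.335 0.605 1.355
v -2.843 -0.245 0.57
v -4.238 0.179 1.299
v -2.637 1.497 -0.048
v -4.032 1.921 0.681
v -1.888 0.199 2.139
v -3.283 0.623 2.868
v -1.682 1.941 1.521
v -3.077 2.365 2.25
v -1.341 -1.081 -4.754
v -1.585 -1.783 -4.195
v -1.325 -0.181 -3.617
v -1.57 -0.883 -3.058
v -0.27 -1.317 -4.582
v -0.515 -2.019 -4.023
v -0.255 -0.417 -3.445
v -0.499 -1.119 -2.886
v -2.745 -4.656 -1.25
v -4.367 -3.772 -0.111
v -1.578 -2.9 -0.949
v -3.2 -2.017 0.19
v -2.28 -5.143 -0.21
v -3.902 -4.26 0.929
v -1.113 -3.388 0.091
v -2.735 -2.504 1.23
v -3.819 1.361 -2.68
v -3.349 1.919 -2.662
v -3.361 0.919 -1.04
v -3.647 2.056 -2.541
v -3.984 2.034 -2.453
v -4.284 1.858 -2.417
v -4.477 1.568 -2.441
v -4.519 1.23 -2.52
v -4.401 0.922 -2.636
v -4.15 0.715 -2.762
v -3.823 0.656 -2.869
v -3.495 0.758 -2.933
v -3.241 0.998 -2.939
v -3.12 1.321 -2.886
v -3.159 1.654 -2.786
f 1 12 6
f 1 6 2
f 1 2 8
f 1 8 11
f 1 11 12
f 2 6 10
f 6 12 5
f 12 11 3
f 11 8 7
f 8 2 9
f 4 10 5
f 4 5 3
f 4 3 7
f 4 7 9
f 4 9 10
f 5 10 6
f 3 5 12
f 7 3 11
f 9 7 8
f 10 9 2
f 14 16 13
f 17 14 13
f 13 16 15
f 15 17 13
f 14 20 16
f 18 14 17
f 18 20 14
f 16 20 15
f 19 17 15
f 15 20 19
f 19 18 17
f 20 18 19
f 22 24 21
f 25 22 21
f 21 24 23
f 23 25 21
f 22 28 24
f 26 22 25
f 26 28 22
f 24 28 23
f 27 25 23
f 23 28 27
f 27 26 25
f 28 26 27
f 30 32 29
f 33 30 29
f 29 32 31
f 31 33 29
f 30 36 32
f 34 30 33
f 34 36 30
f 32 36 31
f 35 33 31
f 31 36 35
f 35 34 33
f 36 34 35
f 38 37 40
f 38 40 39
f 40 37 41
f 40 41 39
f 41 37 42
f 41 42 39
f 42 37 43
f 42 43 39
f 43 37 44
f 43 44 39
f 44 37 45
f 44 45 39
f 45 37 46
f 45 46 39
f 46 37 47
f 46 47 39
f 47 37 48
f 47 48 39
f 48 37 49
f 48 49 39
f 49 37 50
f 49 50 39
f 50 37 51
f 50 51 39
f 51 37 38
f 51 38 39



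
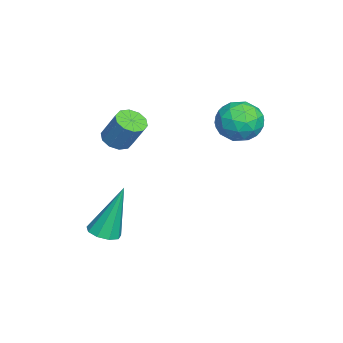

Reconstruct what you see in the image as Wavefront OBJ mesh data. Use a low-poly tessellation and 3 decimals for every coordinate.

v 1.045 -3.679 -2.415
v 1.63 -3.807 -2.295
v 0.775 -3.021 -0.385
v 1.594 -3.413 -2.428
v 1.302 -3.143 -2.554
v 0.889 -3.124 -2.615
v 0.55 -3.364 -2.582
v 0.442 -3.752 -2.471
v 0.617 -4.105 -2.334
v 0.992 -4.259 -2.234
v 1.392 -4.141 -2.219
v -2.807 -3.812 -0.021
v -2.525 -3.377 -0.342
v -2.15 -2.793 0.78
v -2.433 -3.228 1.101
v -2.88 -3.266 -0.282
v -2.505 -2.681 0.841
v -3.207 -3.363 -0.122
v -2.832 -2.778 1.001
v -3.382 -3.632 0.076
v -3.007 -3.047 1.199
v -3.337 -3.97 0.237
v -2.962 -3.385 1.36
v -3.09 -4.247 0.3
v -2.715 -3.663 1.422
v -2.735 -4.359 0.239
v -2.36 -3.774 1.362
v -2.408 -4.262 0.079
v -2.033 -3.677 1.202
v -2.233 -3.993 -0.119
v -1.858 -3.408 1.004
v -2.278 -3.655 -0.28
v -1.903 -3.07 0.843
v -3.916 0.673 1.34
v -3.184 1.251 1.263
v -3.156 -0.391 0.577
v -2.424 0.187 0.5
v -2.656 -0.166 1.335
v -3.126 0.492 1.807
v -3.214 0.368 0.033
v -3.684 1.026 0.505
v -2.75 1.063 0.456
v -2.405 0.732 1.26
v -3.935 0.128 0.58
v -3.59 -0.203 1.384
v -3.617 1.056 1.368
v -2.723 -0.196 0.472
v -2.86 -0.403 0.962
v -2.429 -0.064 0.917
v -3.583 0.609 1.688
v -3.152 0.949 1.643
v -2.842 0.116 1.685
v -3.188 -0.089 0.197
v -2.757 0.251 0.152
v -3.911 0.924 0.923
v -3.48 1.263 0.878
v -3.498 0.744 0.155
v -2.931 1.284 0.849
v -2.485 0.659 0.4
v -2.949 0.766 0.126
v -3.225 1.152 0.403
v -2.729 1.09 1.322
v -2.282 0.465 0.873
v -2.418 0.257 1.364
v -2.694 0.644 1.641
v -2.474 0.979 0.847
v -4.058 0.395 0.967
v -3.611 -0.23 0.518
v -3.646 0.216 0.199
v -3.922 0.603 0.476
v -3.855 0.201 1.44
v -3.409 -0.424 0.991
v -3.115 -0.292 1.437
v -3.391 0.094 1.714
v -3.866 -0.119 0.993
f 2 1 4
f 2 4 3
f 4 1 5
f 4 5 3
f 5 1 6
f 5 6 3
f 6 1 7
f 6 7 3
f 7 1 8
f 7 8 3
f 8 1 9
f 8 9 3
f 9 1 10
f 9 10 3
f 10 1 11
f 10 11 3
f 11 1 2
f 11 2 3
f 13 12 16
f 13 16 14
f 14 16 17
f 14 17 15
f 16 12 18
f 16 18 17
f 17 18 19
f 17 19 15
f 18 12 20
f 18 20 19
f 19 20 21
f 19 21 15
f 20 12 22
f 20 22 21
f 21 22 23
f 21 23 15
f 22 12 24
f 22 24 23
f 23 24 25
f 23 25 15
f 24 12 26
f 24 26 25
f 25 26 27
f 25 27 15
f 26 12 28
f 26 28 27
f 27 28 29
f 27 29 15
f 28 12 30
f 28 30 29
f 29 30 31
f 29 31 15
f 30 12 32
f 30 32 31
f 31 32 33
f 31 33 15
f 32 12 13
f 32 13 33
f 33 13 14
f 33 14 15
f 34 71 50
f 71 45 74
f 50 74 39
f 71 74 50
f 34 50 46
f 50 39 51
f 46 51 35
f 50 51 46
f 34 46 55
f 46 35 56
f 55 56 41
f 46 56 55
f 34 55 67
f 55 41 70
f 67 70 44
f 55 70 67
f 34 67 71
f 67 44 75
f 71 75 45
f 67 75 71
f 35 51 62
f 51 39 65
f 62 65 43
f 51 65 62
f 39 74 52
f 74 45 73
f 52 73 38
f 74 73 52
f 45 75 72
f 75 44 68
f 72 68 36
f 75 68 72
f 44 70 69
f 70 41 57
f 69 57 40
f 70 57 69
f 41 56 61
f 56 35 58
f 61 58 42
f 56 58 61
f 37 63 49
f 63 43 64
f 49 64 38
f 63 64 49
f 37 49 47
f 49 38 48
f 47 48 36
f 49 48 47
f 37 47 54
f 47 36 53
f 54 53 40
f 47 53 54
f 37 54 59
f 54 40 60
f 59 60 42
f 54 60 59
f 37 59 63
f 59 42 66
f 63 66 43
f 59 66 63
f 38 64 52
f 64 43 65
f 52 65 39
f 64 65 52
f 36 48 72
f 48 38 73
f 72 73 45
f 48 73 72
f 40 53 69
f 53 36 68
f 69 68 44
f 53 68 69
f 42 60 61
f 60 40 57
f 61 57 41
f 60 57 61
f 43 66 62
f 66 42 58
f 62 58 35
f 66 58 62

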